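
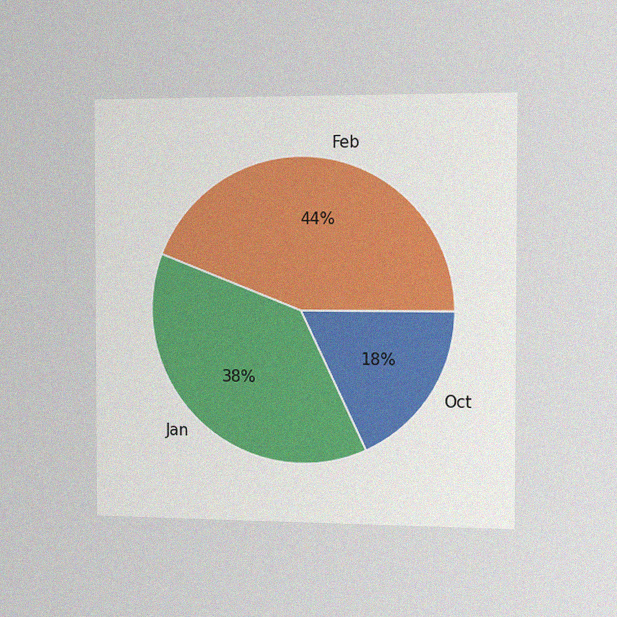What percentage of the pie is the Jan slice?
38%

The chart is viewed slightly from the right, with some photo noise. The Jan slice takes up 38% of the pie.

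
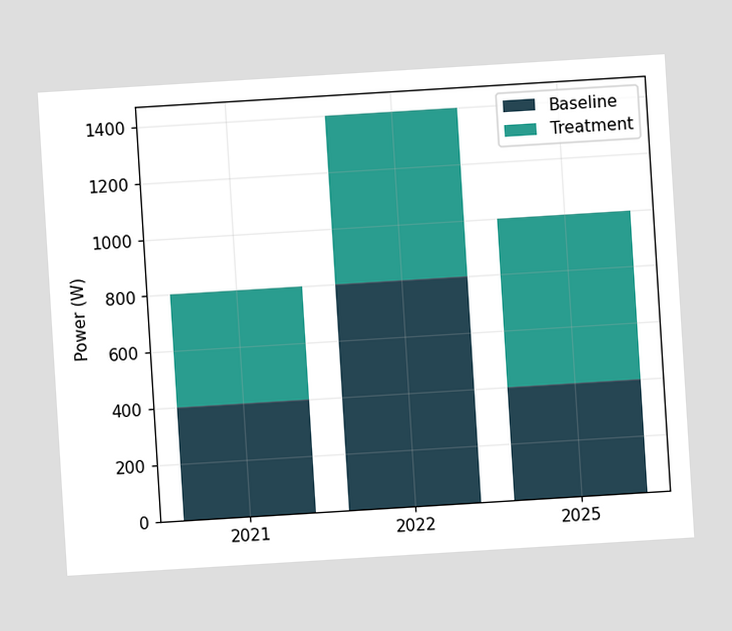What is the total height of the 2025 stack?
The chart is tilted about 4° counter-clockwise. The 2025 stack's top reaches 1000W on the y-axis.

1000W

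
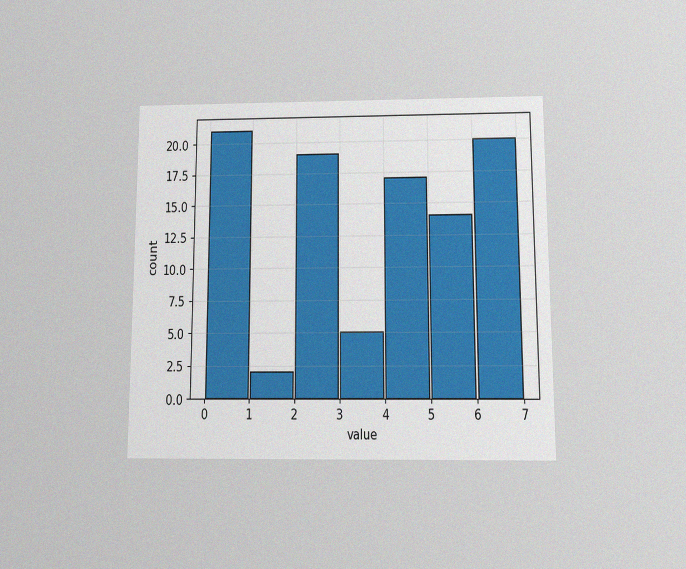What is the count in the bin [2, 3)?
The chart is viewed slightly from below, with some photo noise. The [2, 3) bin has height 19.

19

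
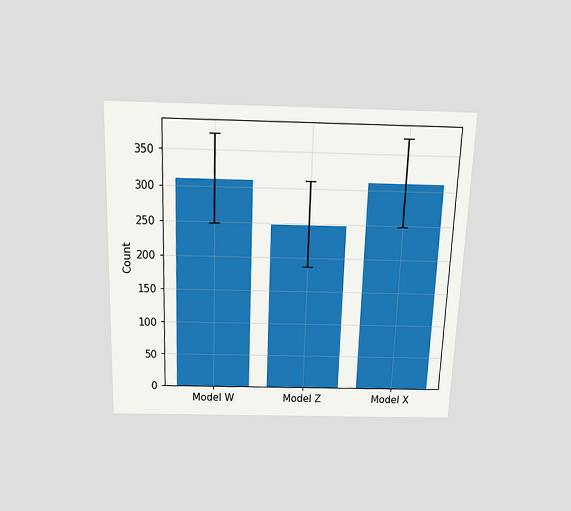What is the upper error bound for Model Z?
310

The chart is tilted about 2° clockwise and viewed slightly from above. The Model Z bar's upper whisker reaches 310.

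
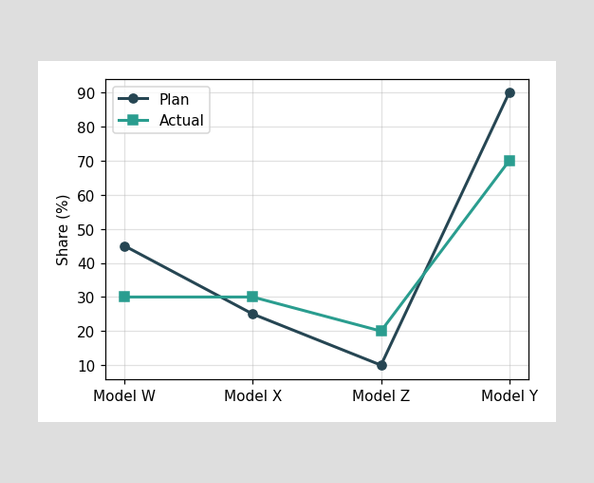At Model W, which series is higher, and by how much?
At Model W, Plan sits above the other line by 15%.

Plan, by 15%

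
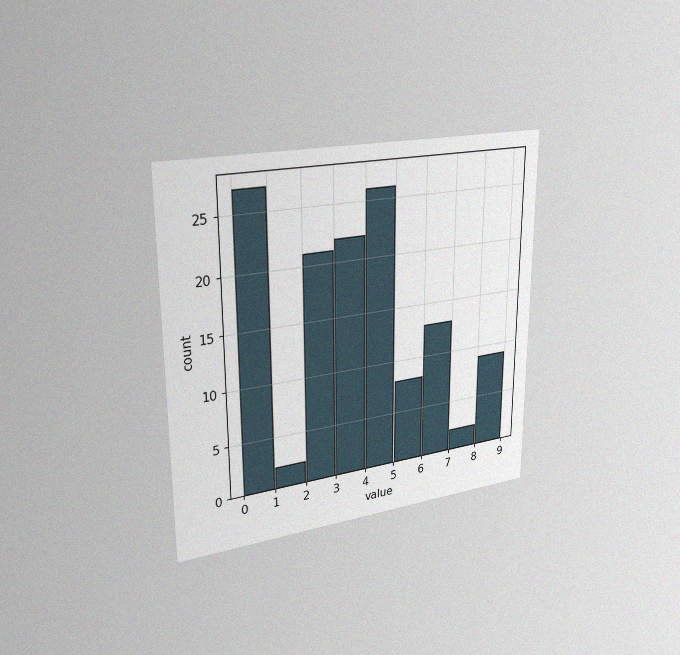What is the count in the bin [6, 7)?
The chart is viewed slightly from the left, with some photo noise. The [6, 7) bin has height 13.

13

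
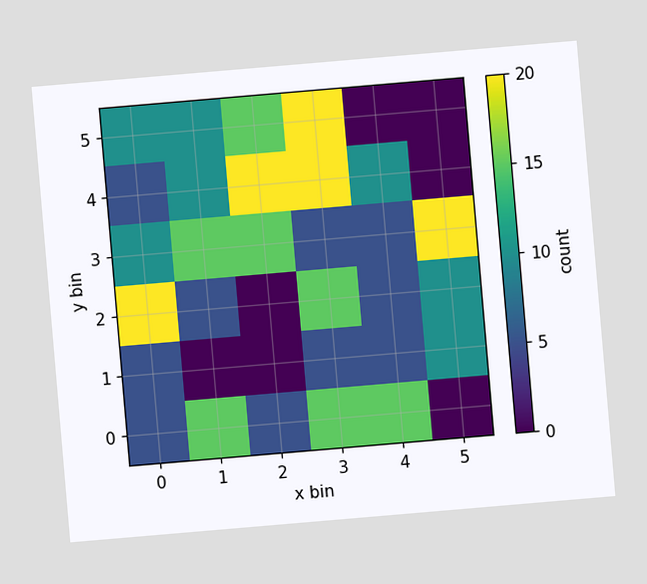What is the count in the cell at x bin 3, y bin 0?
15

The chart is tilted about 5° counter-clockwise. Matching the cell (3, 0) against the colorbar gives 15.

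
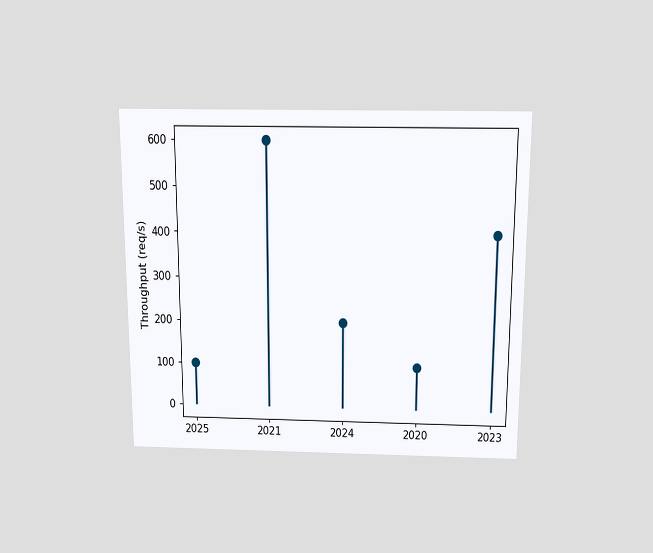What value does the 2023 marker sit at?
The chart is viewed slightly from above. The 2023 marker sits at 400req/s.

400req/s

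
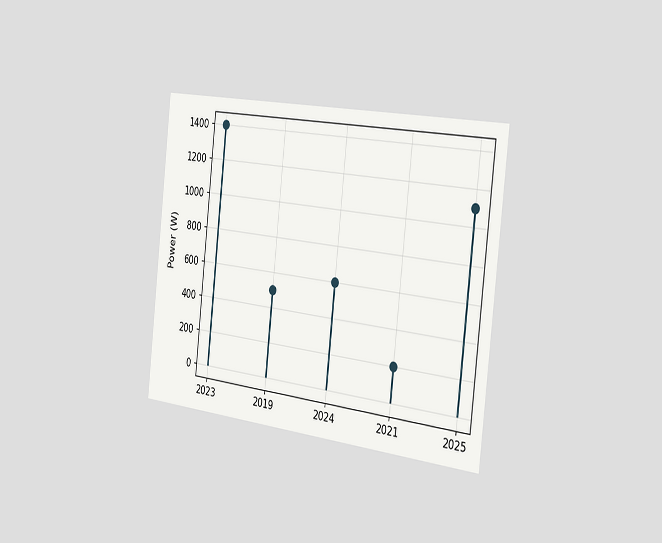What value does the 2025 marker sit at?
1100W

The chart is tilted about 6° clockwise and viewed slightly from the right. The 2025 marker sits at 1100W.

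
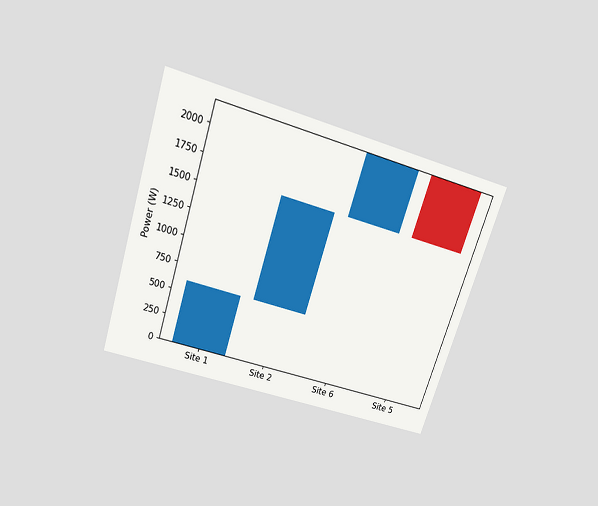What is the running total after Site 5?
1600W

The chart is tilted about 18° clockwise and viewed slightly from above. After Site 5 the running total reaches 1600W.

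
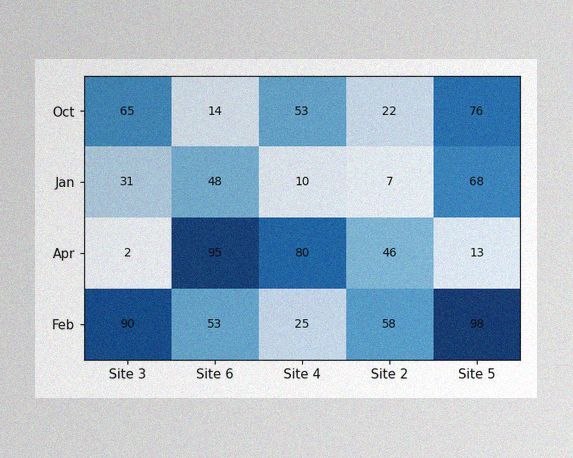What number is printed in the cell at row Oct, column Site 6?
14

The image has some photo noise and uneven lighting. The (Oct, Site 6) cell reads 14.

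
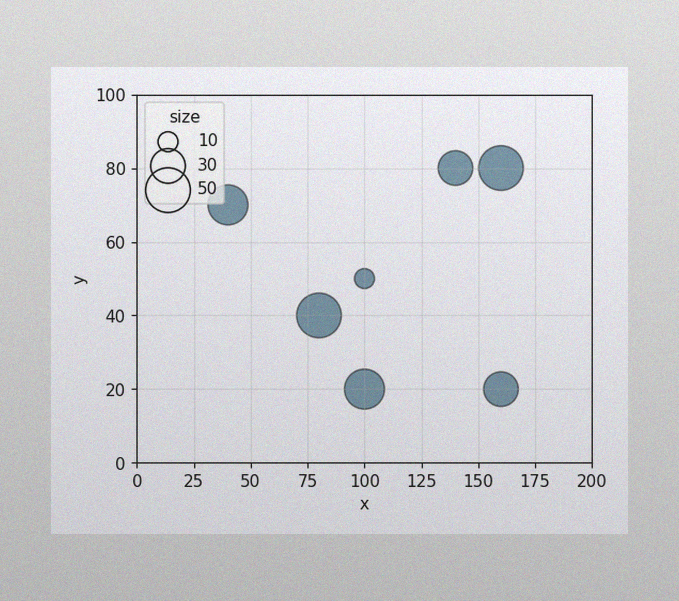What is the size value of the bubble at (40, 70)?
The image has some photo noise and uneven lighting. Matching the bubble at (40, 70) against the size legend gives 40.

40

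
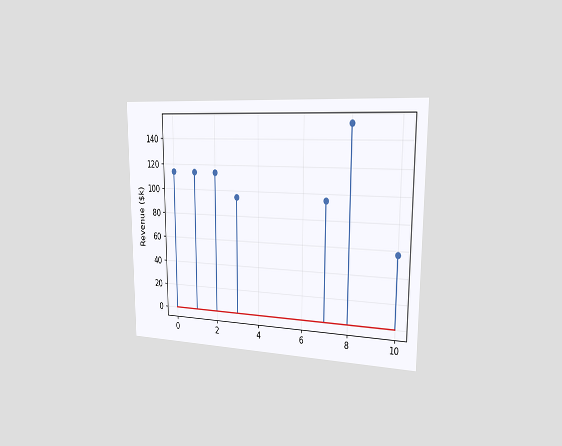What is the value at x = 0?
The chart is viewed slightly from the right. The stem at x=0 reaches $114k.

$114k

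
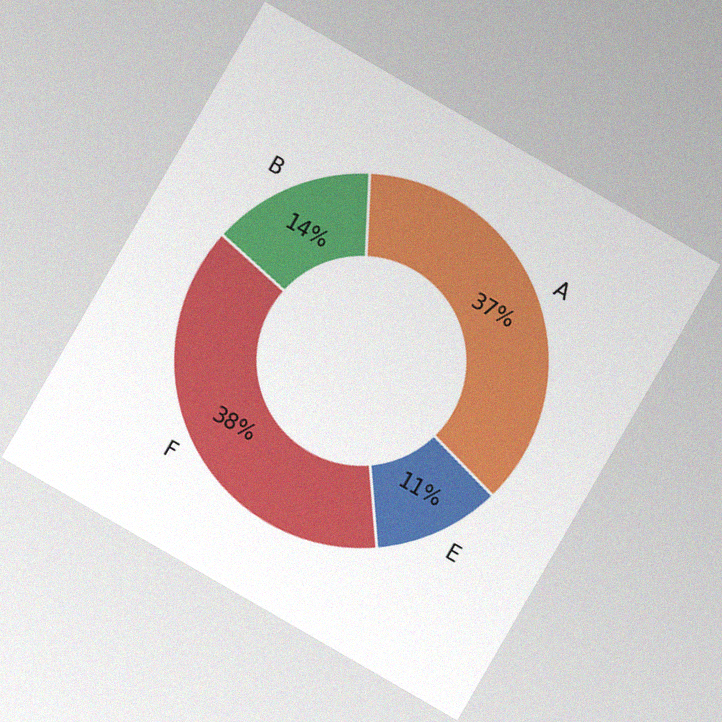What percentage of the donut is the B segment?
14%

The chart is tilted about 30° clockwise, with some photo noise. The B segment takes up 14% of the ring.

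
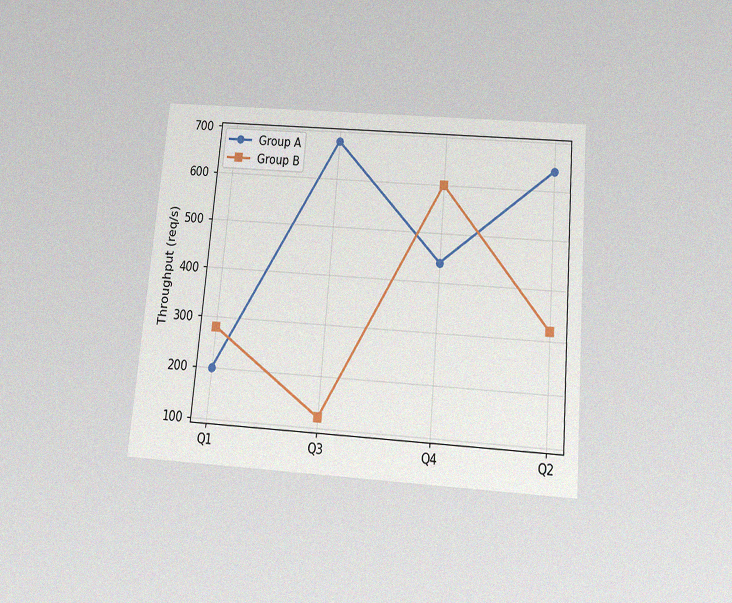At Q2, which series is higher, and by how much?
The chart is tilted about 5° clockwise and viewed slightly from below, with some photo noise. At Q2, Group A sits above the other line by 320req/s.

Group A, by 320req/s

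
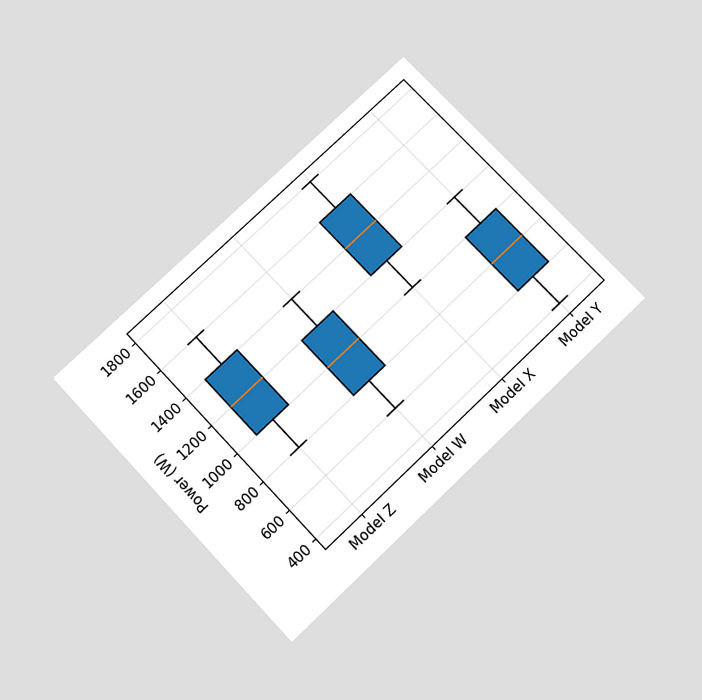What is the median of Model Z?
1200W

The chart is tilted about 43° counter-clockwise and viewed slightly from below. The median line in the Model Z box sits at 1200W.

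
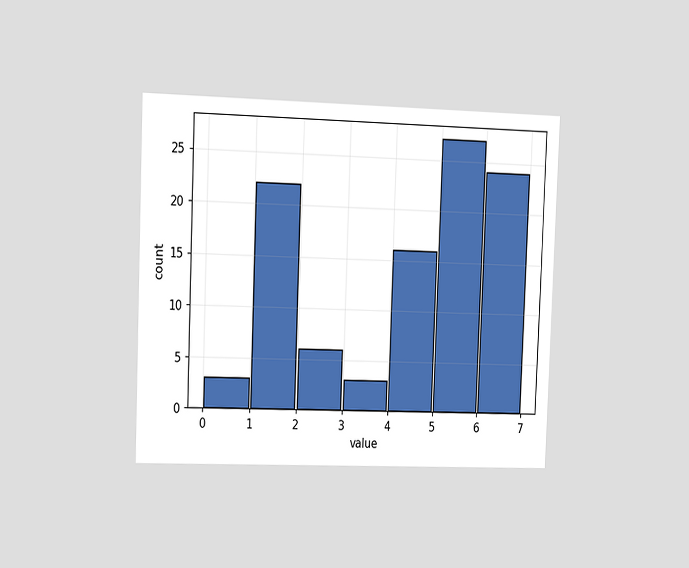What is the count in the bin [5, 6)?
The chart is tilted about 2° clockwise and viewed slightly from the left. The [5, 6) bin has height 27.

27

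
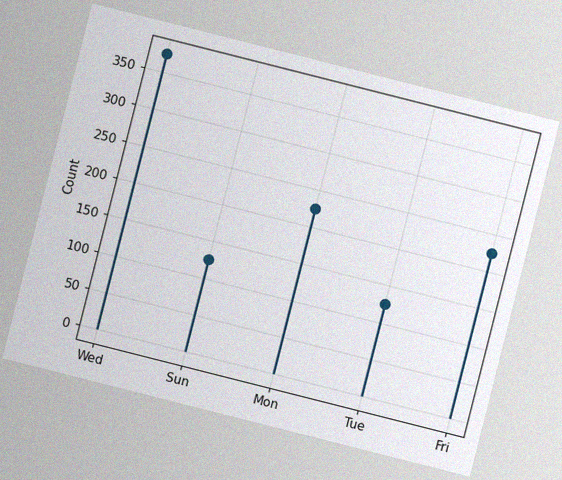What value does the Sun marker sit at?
125

The chart is tilted about 14° clockwise, with some photo noise. The Sun marker sits at 125.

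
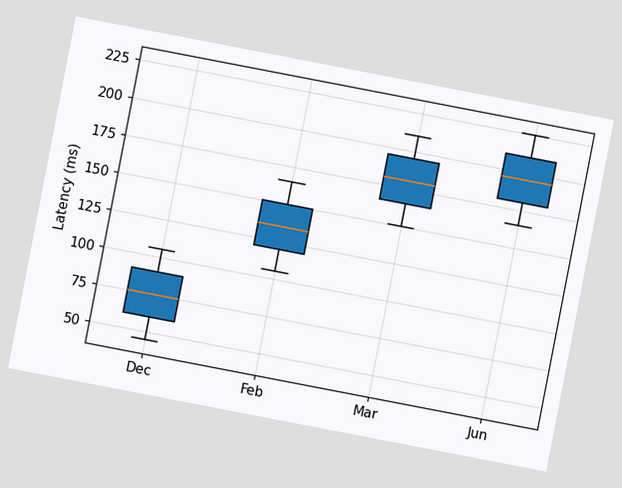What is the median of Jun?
The chart is tilted about 11° clockwise. The median line in the Jun box sits at 195ms.

195ms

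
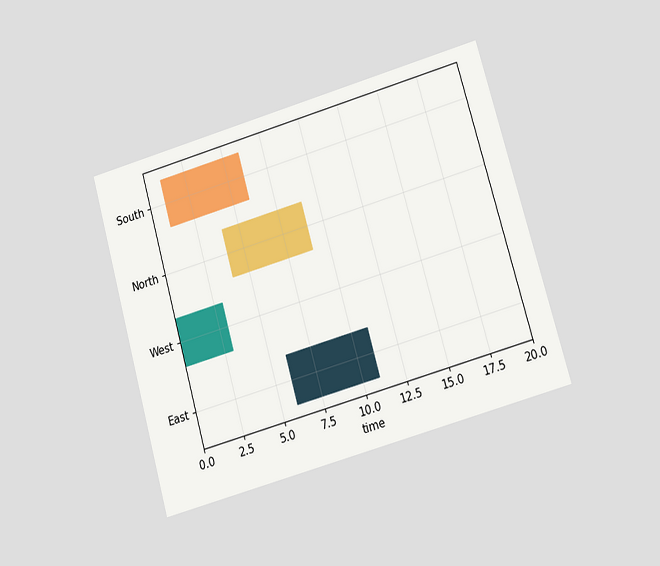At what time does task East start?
6

The chart is tilted about 16° counter-clockwise and viewed at a slight angle. The East bar begins at t=6.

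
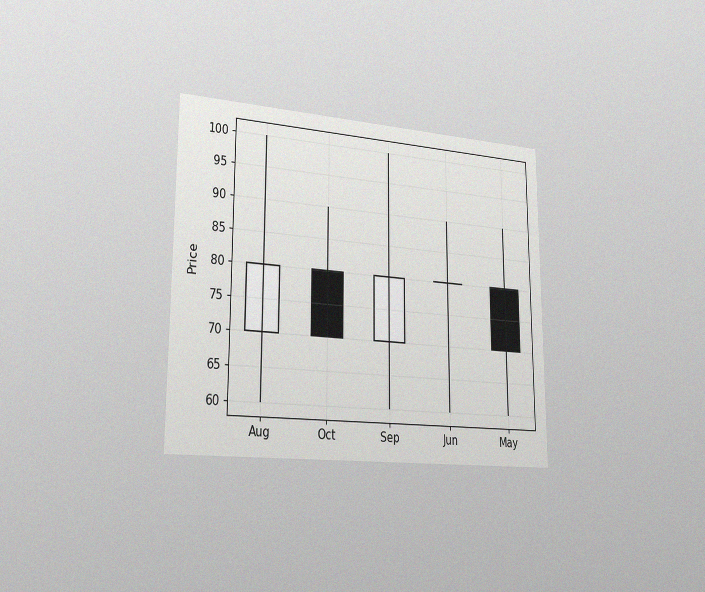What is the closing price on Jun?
The chart is viewed slightly from the left, with some photo noise. The Jun candle closes at 80.

80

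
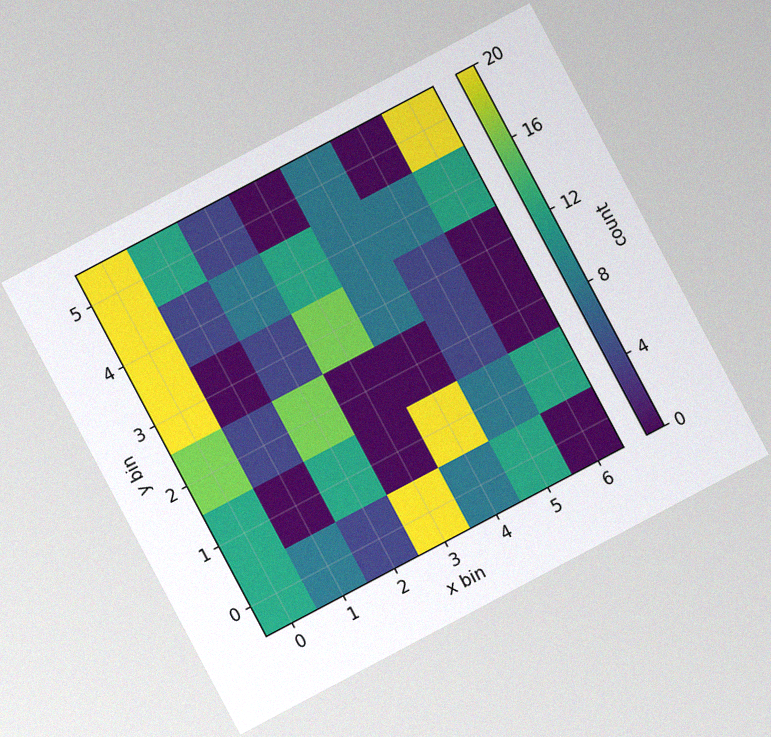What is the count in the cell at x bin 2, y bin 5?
The chart is tilted about 28° counter-clockwise, with some photo noise. Matching the cell (2, 5) against the colorbar gives 4.

4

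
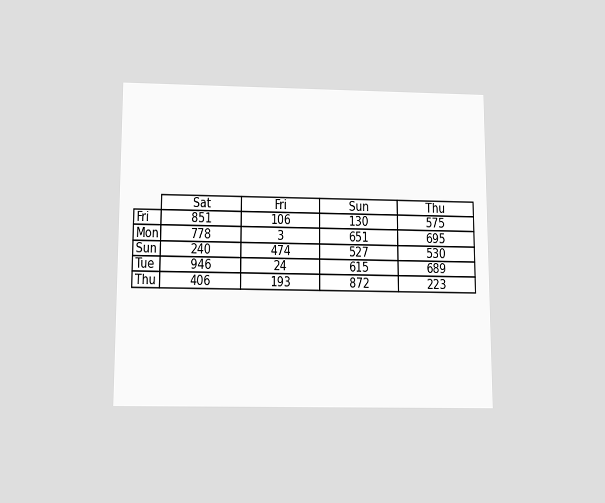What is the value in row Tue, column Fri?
The chart is viewed slightly from below. The (Tue, Fri) cell reads 24.

24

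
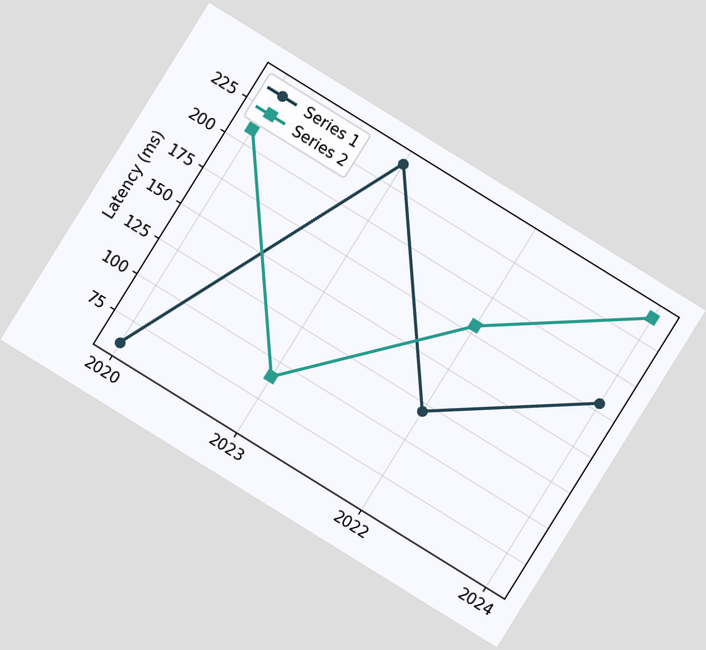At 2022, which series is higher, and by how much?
The chart is tilted about 32° clockwise. At 2022, Series 2 sits above the other line by 60ms.

Series 2, by 60ms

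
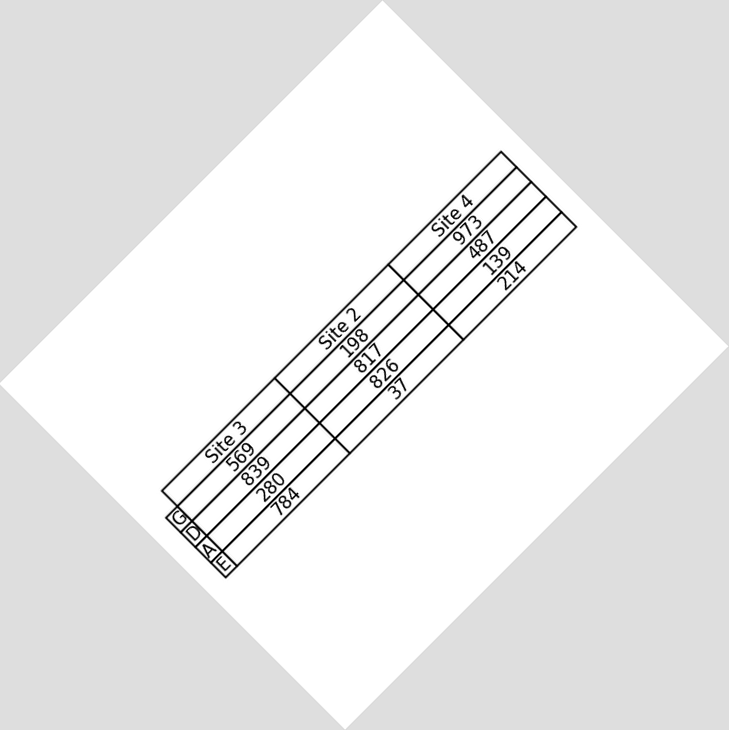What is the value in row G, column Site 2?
The chart is tilted about 45° counter-clockwise. The (G, Site 2) cell reads 198.

198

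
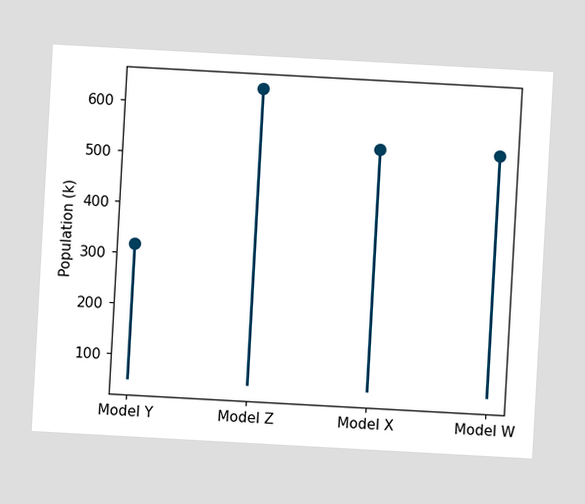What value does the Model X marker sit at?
The chart is tilted about 3° clockwise. The Model X marker sits at 530k.

530k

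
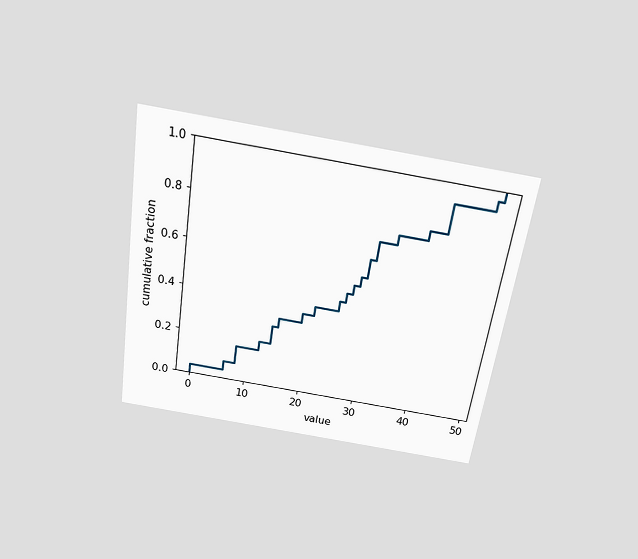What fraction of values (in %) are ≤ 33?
76%

The chart is tilted about 8° clockwise and viewed slightly from above. At x=33 the ECDF step is at 76%.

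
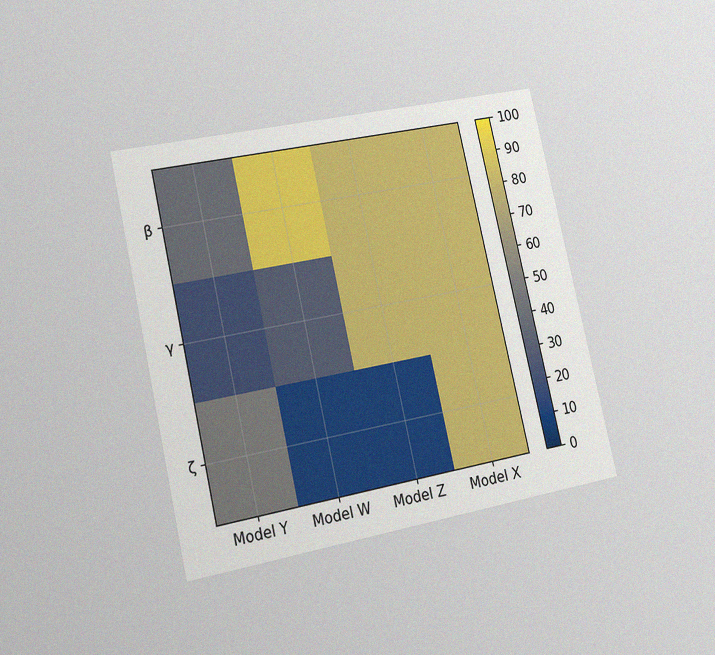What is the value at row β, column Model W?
The chart is tilted about 13° counter-clockwise and viewed slightly from the left, with some photo noise. Matching cell (β, Model W) against the colorbar gives 90.

90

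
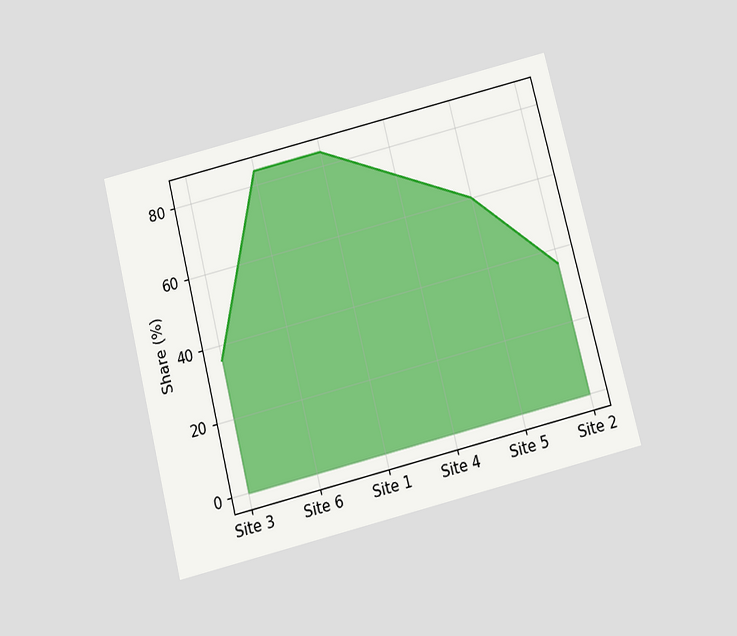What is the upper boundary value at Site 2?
36%

The chart is tilted about 14° counter-clockwise and viewed slightly from below. At Site 2 the upper boundary is at 36%.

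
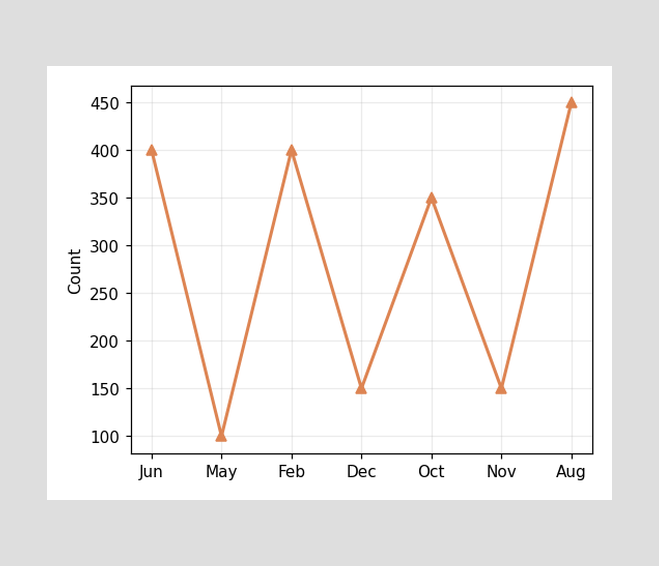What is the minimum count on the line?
The lowest point is at May, and reading across to the y-axis gives 100.

100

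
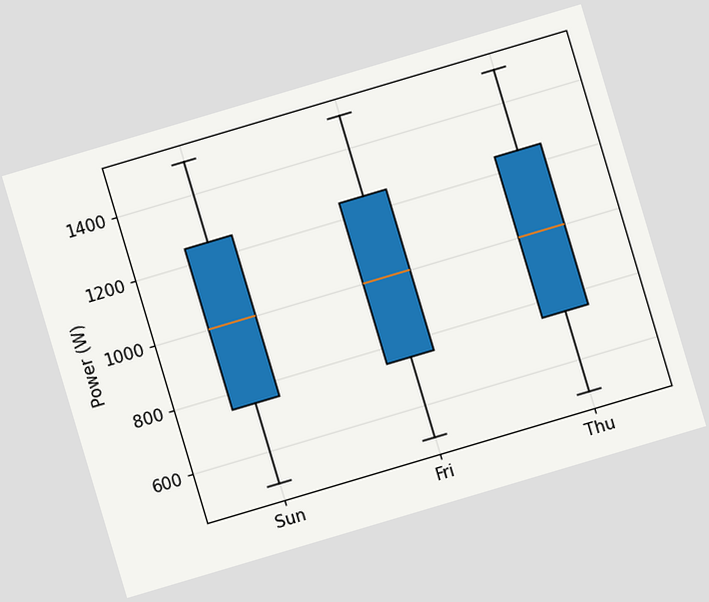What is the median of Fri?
1000W

The chart is tilted about 17° counter-clockwise. The median line in the Fri box sits at 1000W.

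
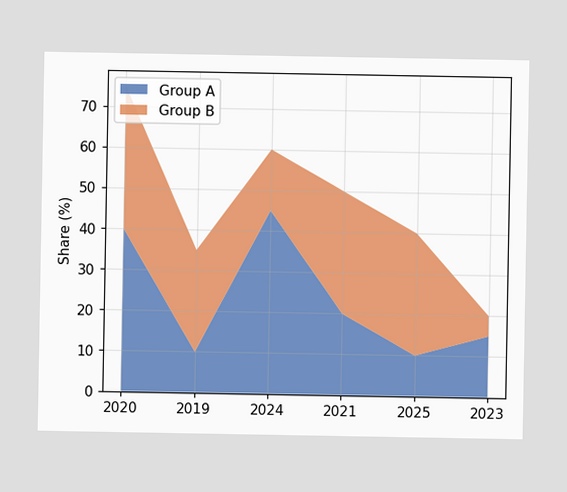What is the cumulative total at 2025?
The stacked total at 2025 reaches 40%.

40%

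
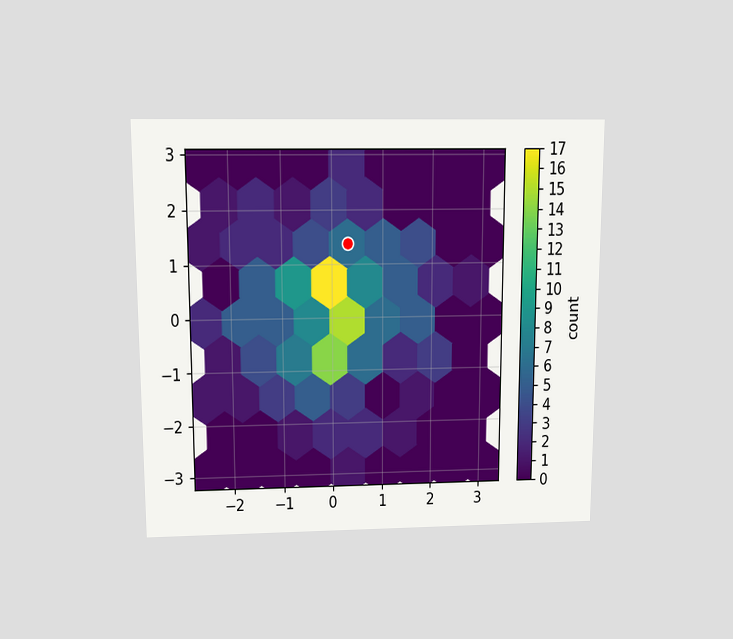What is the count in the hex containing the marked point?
The chart is viewed slightly from above. The marked hex reads 6 on the colorbar.

6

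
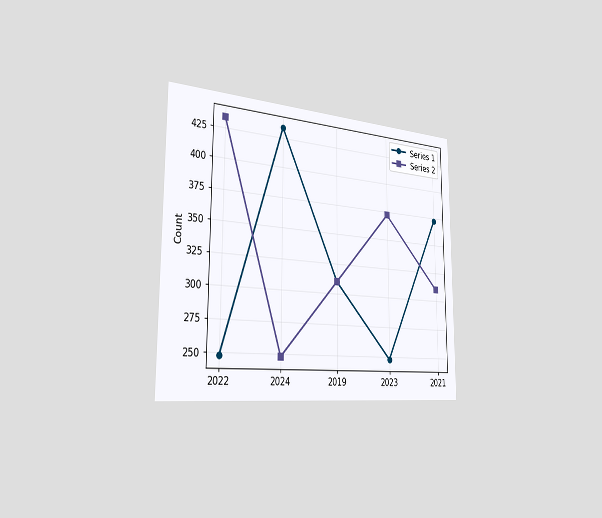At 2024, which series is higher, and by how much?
Series 1, by 186

The chart is viewed slightly from the left. At 2024, Series 1 sits above the other line by 186.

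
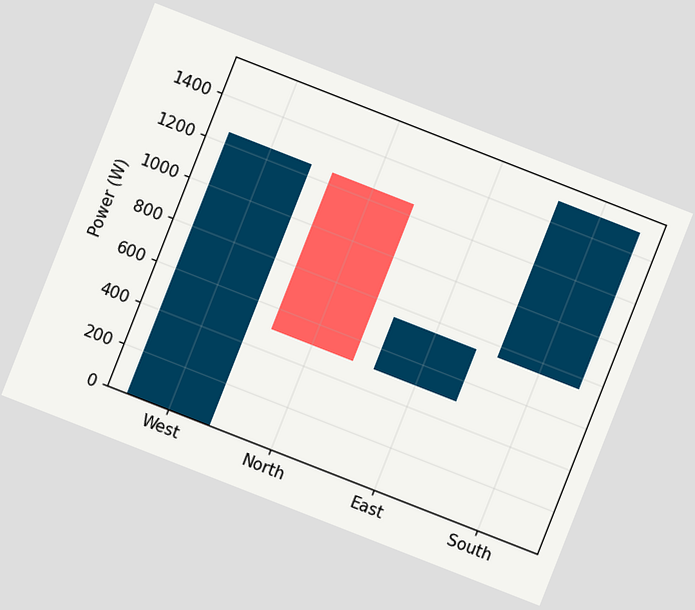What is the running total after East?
750W

The chart is tilted about 21° clockwise. After East the running total reaches 750W.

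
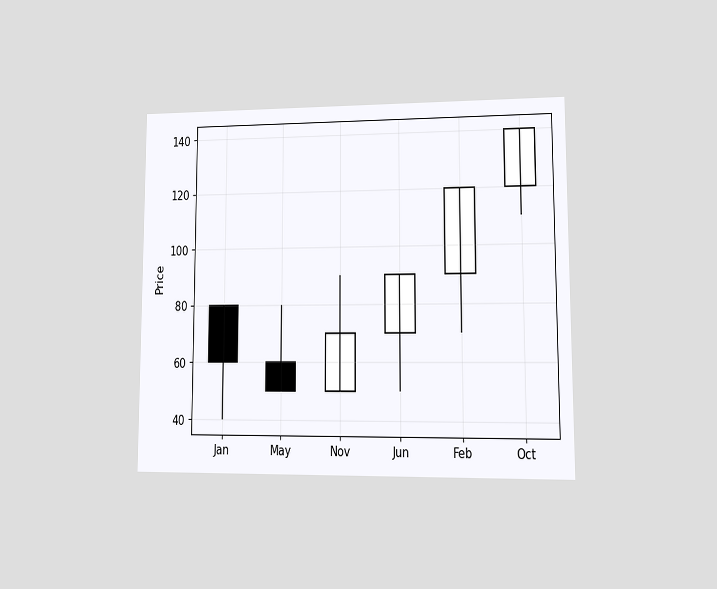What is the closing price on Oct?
140

The chart is viewed at a slight angle. The Oct candle closes at 140.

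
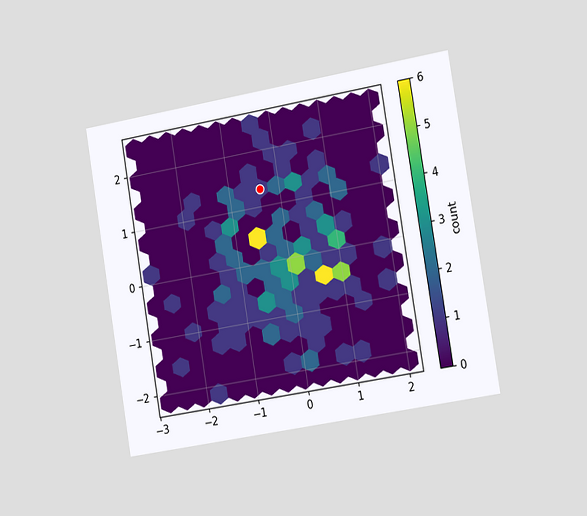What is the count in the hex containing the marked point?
1

The chart is tilted about 9° counter-clockwise and viewed slightly from the right. The marked hex reads 1 on the colorbar.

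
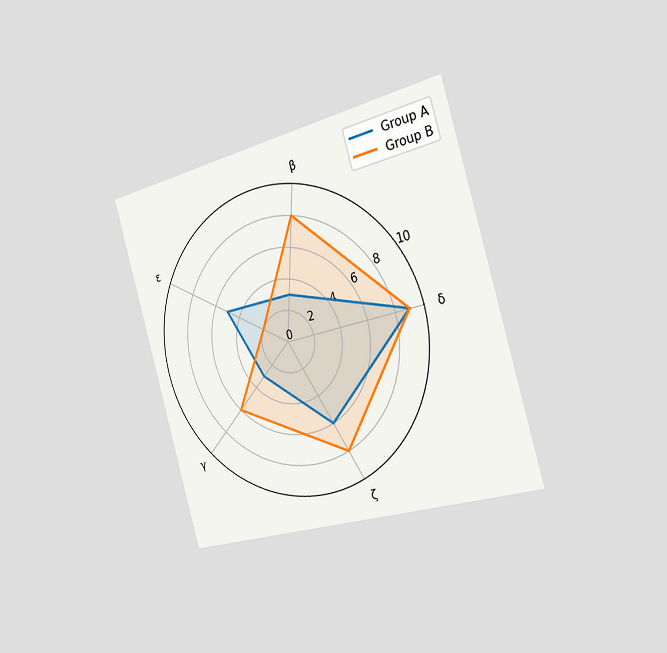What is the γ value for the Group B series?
The chart is tilted about 16° counter-clockwise and viewed slightly from the right. On the γ axis, Group B reaches 6.

6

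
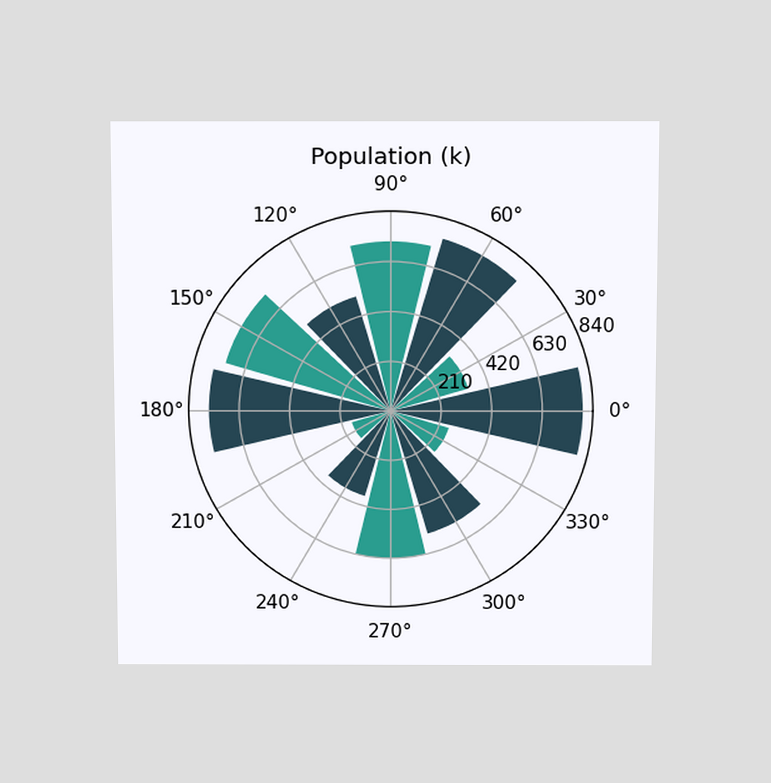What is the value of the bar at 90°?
The chart is viewed slightly from above. The bar at 90° reaches 714k on the radial axis.

714k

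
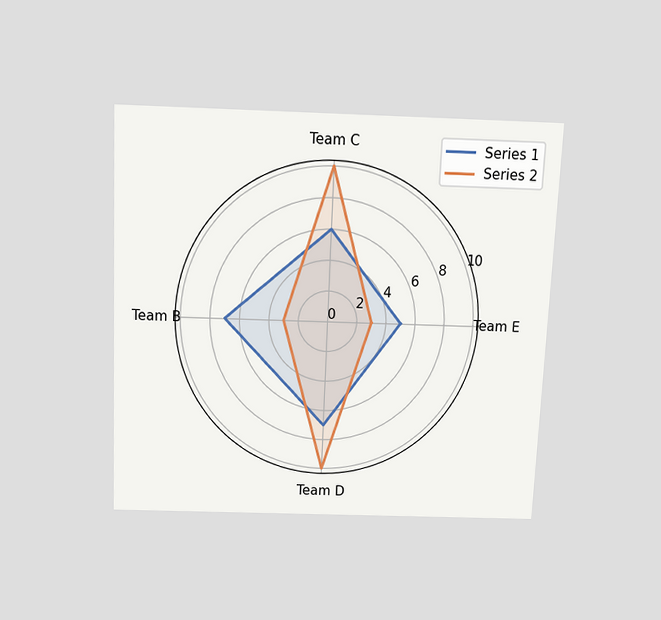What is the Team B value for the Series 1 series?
7

The chart is tilted about 3° clockwise and viewed slightly from above. On the Team B axis, Series 1 reaches 7.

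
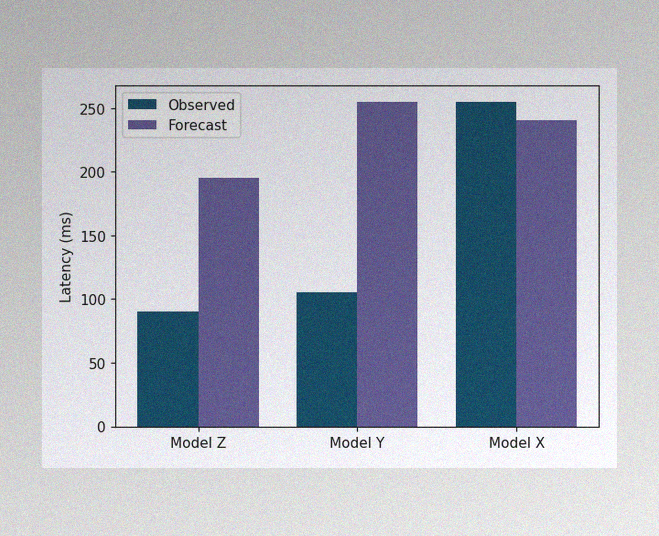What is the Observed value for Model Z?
The image has some photo noise and uneven lighting. The Observed bar at Model Z reaches 90ms on the y-axis.

90ms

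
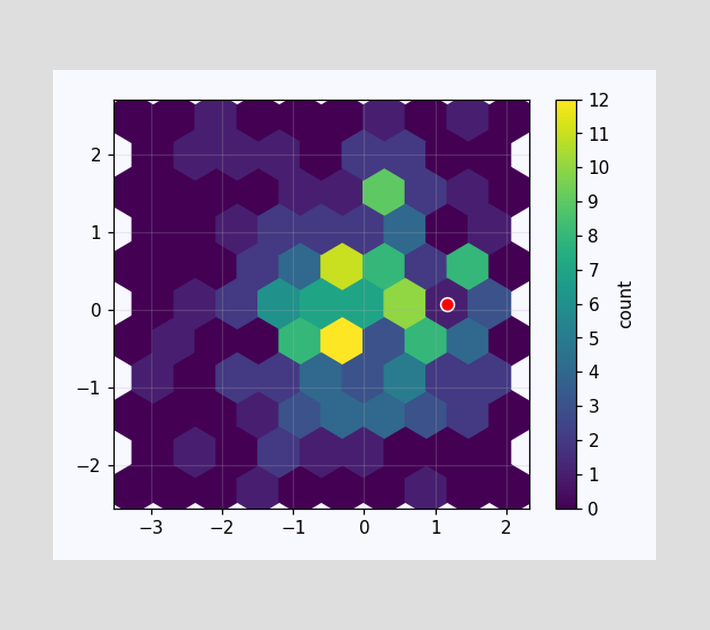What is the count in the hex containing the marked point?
The marked hex reads 1 on the colorbar.

1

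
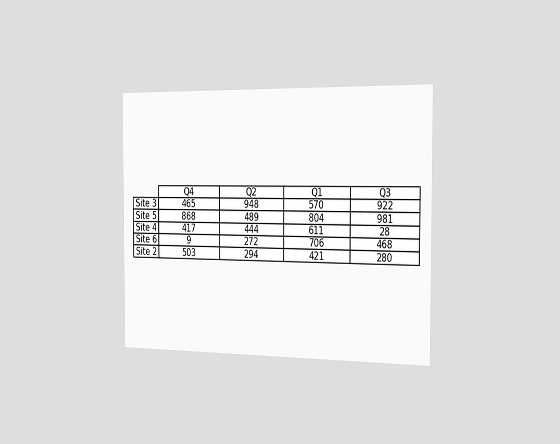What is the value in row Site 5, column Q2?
489

The chart is viewed slightly from the right. The (Site 5, Q2) cell reads 489.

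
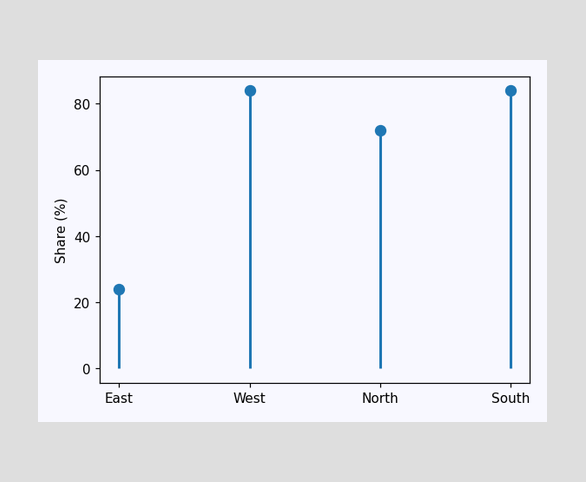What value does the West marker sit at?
84%

The West marker sits at 84%.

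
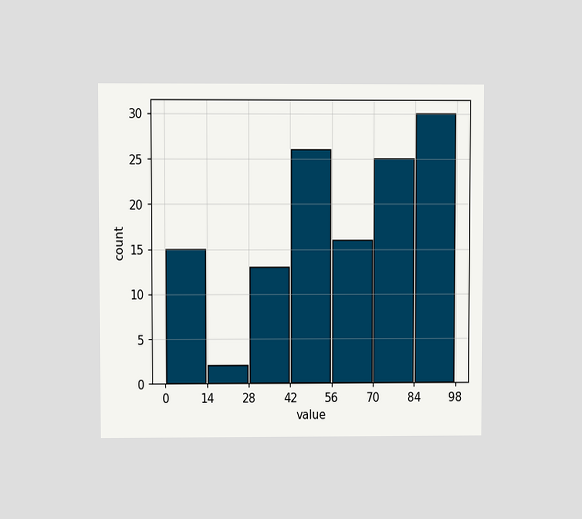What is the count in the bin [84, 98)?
30

The chart is viewed at a slight angle. The [84, 98) bin has height 30.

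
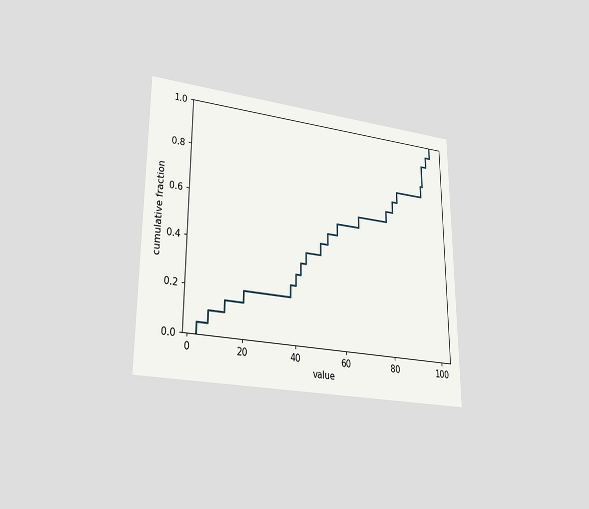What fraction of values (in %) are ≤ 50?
The chart is viewed at a slight angle. At x=50 the ECDF step is at 45%.

45%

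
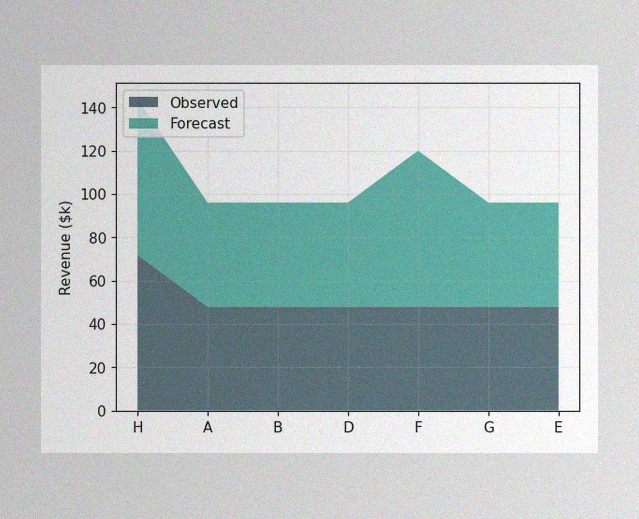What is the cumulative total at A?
$96k

The image has some photo noise and uneven lighting. The stacked total at A reaches $96k.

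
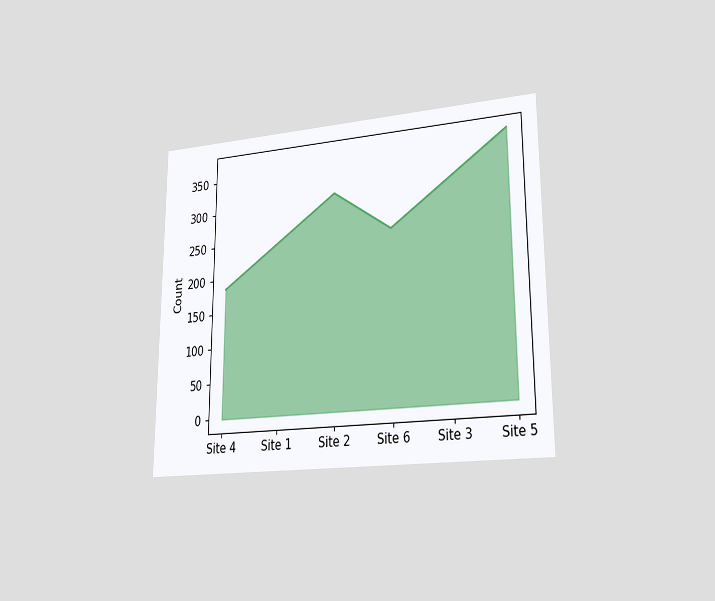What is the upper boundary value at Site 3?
310

The chart is viewed slightly from the right. At Site 3 the upper boundary is at 310.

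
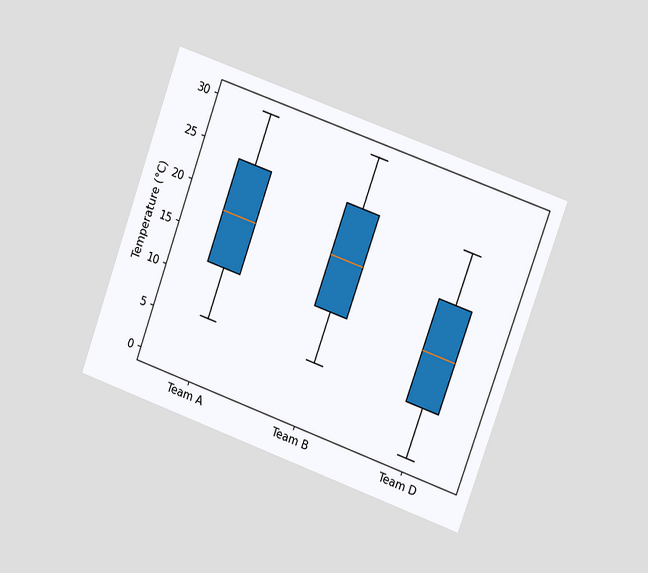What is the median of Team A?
The chart is tilted about 20° clockwise and viewed slightly from the right. The median line in the Team A box sits at 18°C.

18°C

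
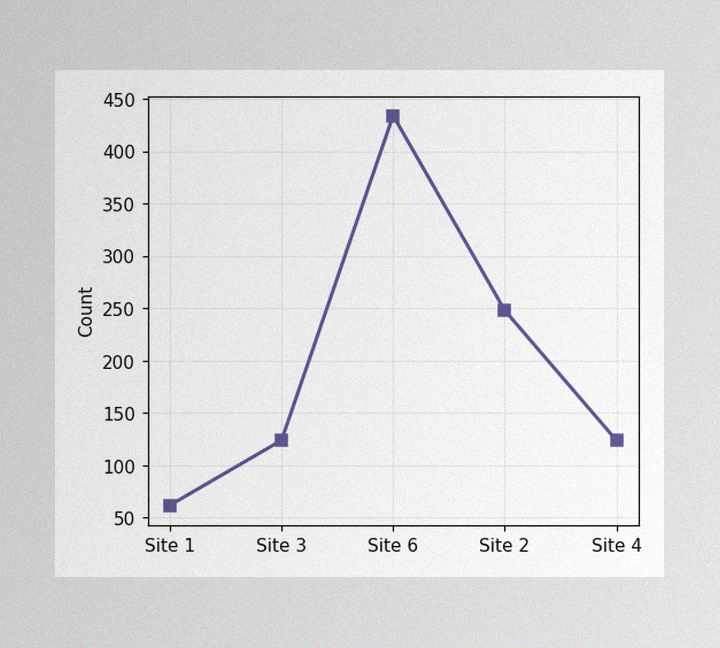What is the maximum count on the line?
The image has some photo noise and uneven lighting. The highest point is at Site 6, and reading across to the y-axis gives 434.

434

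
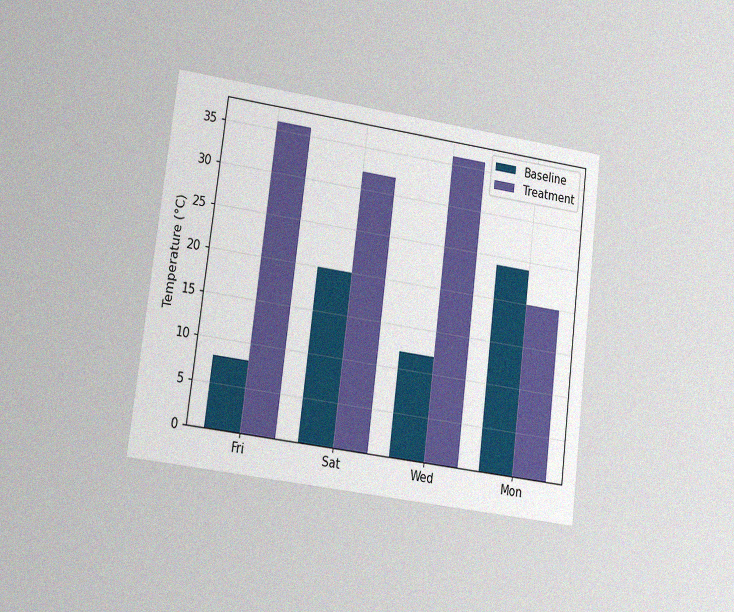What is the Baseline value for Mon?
24°C

The chart is tilted about 7° clockwise and viewed at a slight angle, with some photo noise. The Baseline bar at Mon reaches 24°C on the y-axis.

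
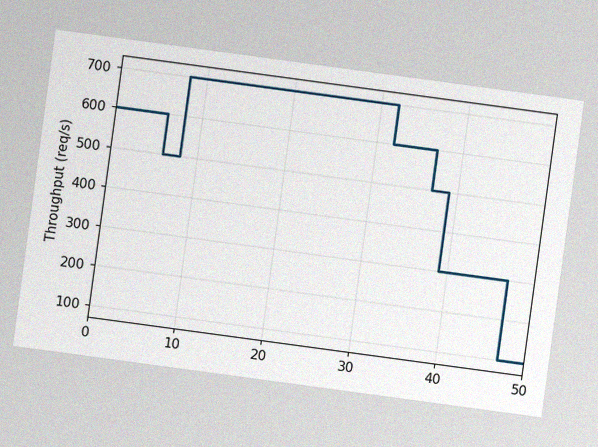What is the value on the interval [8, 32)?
700req/s

The chart is tilted about 8° clockwise, with some photo noise. On [8, 32) the step sits at 700req/s.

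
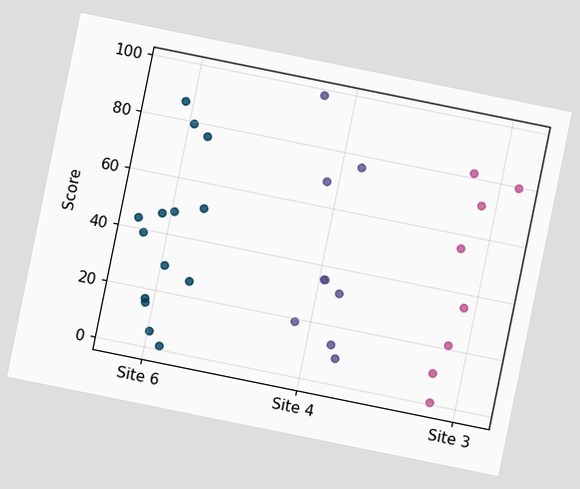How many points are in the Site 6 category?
The chart is tilted about 11° clockwise. Counting the markers in the Site 6 column gives 14.

14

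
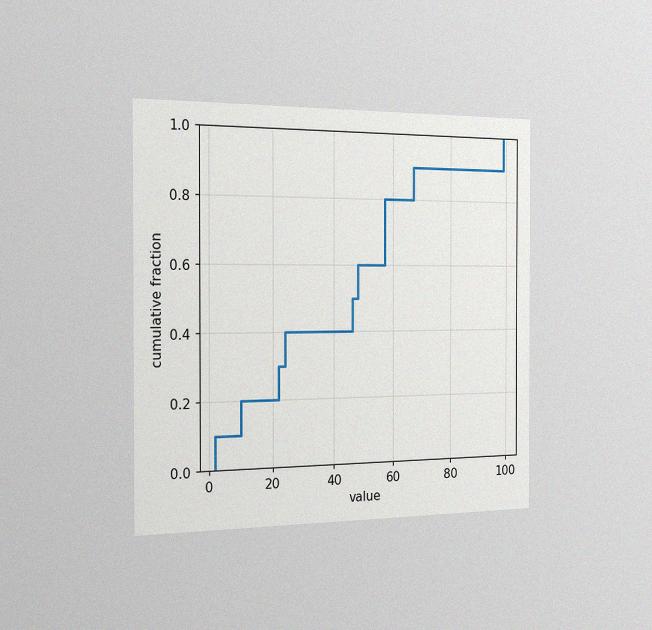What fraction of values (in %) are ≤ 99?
The chart is viewed slightly from the left, with some photo noise. At x=99 the ECDF step is at 100%.

100%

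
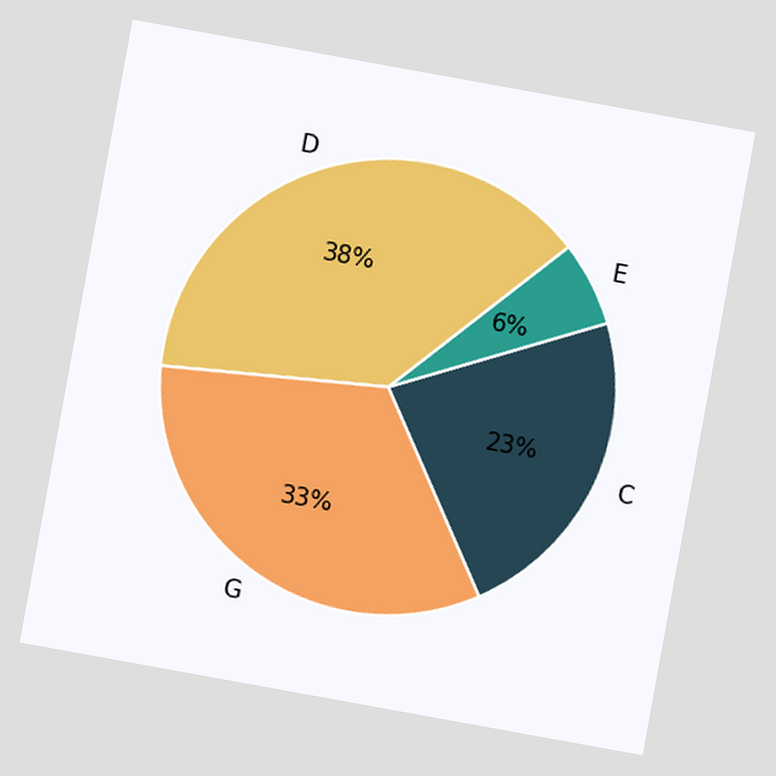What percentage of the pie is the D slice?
The chart is tilted about 10° clockwise. The D slice takes up 38% of the pie.

38%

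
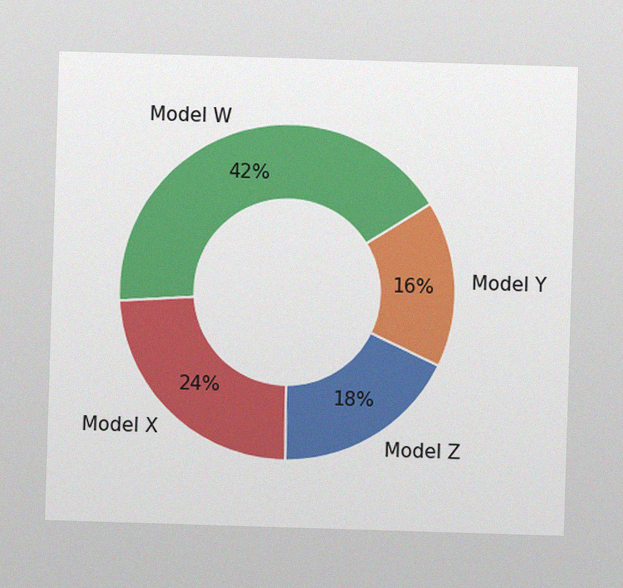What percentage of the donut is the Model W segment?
The image has some photo noise and uneven lighting. The Model W segment takes up 42% of the ring.

42%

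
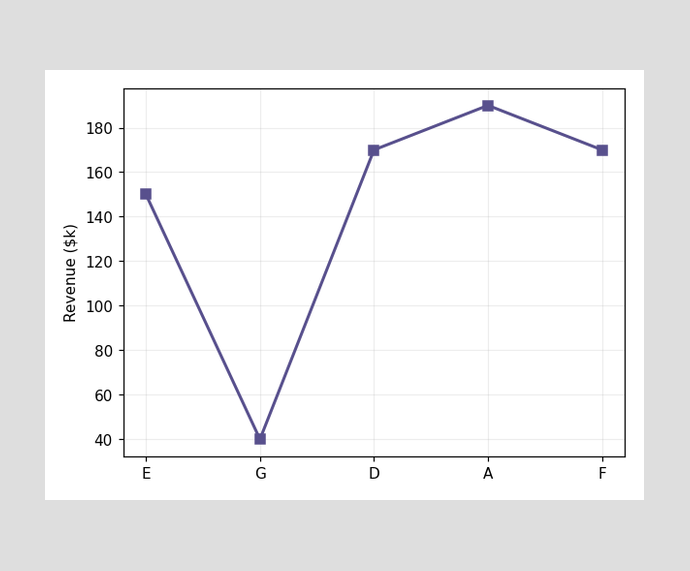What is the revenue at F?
At F, the line is at $170k.

$170k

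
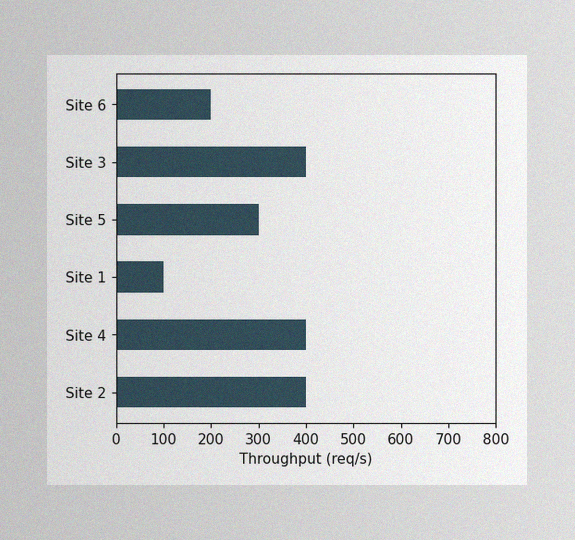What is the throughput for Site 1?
100req/s

The image has some photo noise and uneven lighting. Reading along the chart's x-axis, the Site 1 bar reaches 100req/s.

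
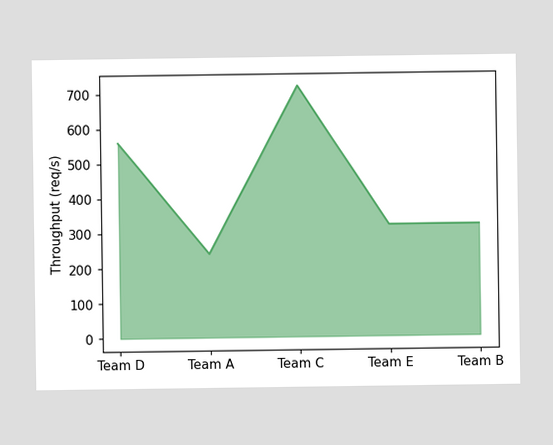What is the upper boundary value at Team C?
At Team C the upper boundary is at 720req/s.

720req/s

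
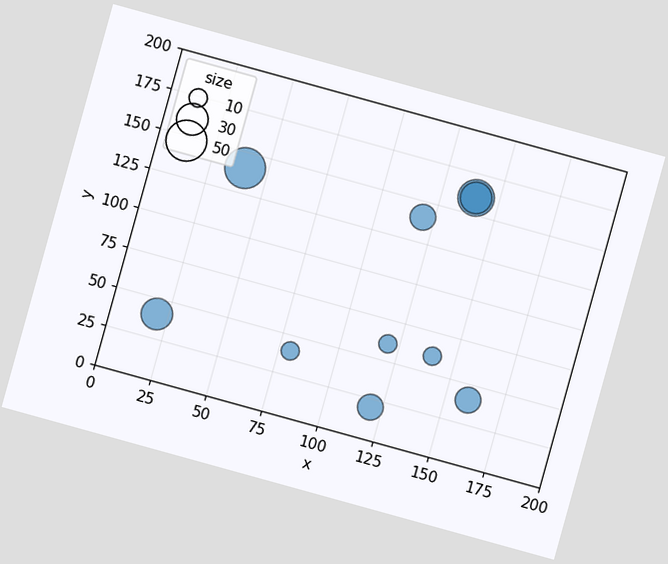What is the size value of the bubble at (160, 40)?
20

The chart is tilted about 15° clockwise. Matching the bubble at (160, 40) against the size legend gives 20.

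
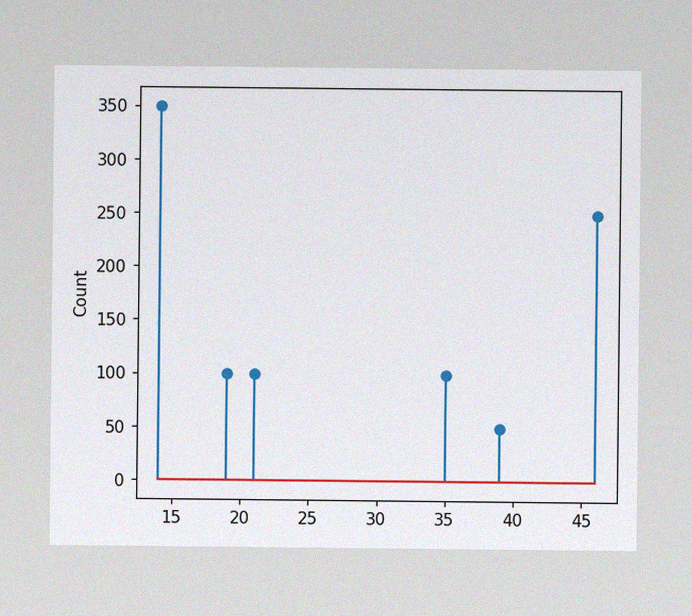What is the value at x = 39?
The image has some photo noise and uneven lighting. The stem at x=39 reaches 50.

50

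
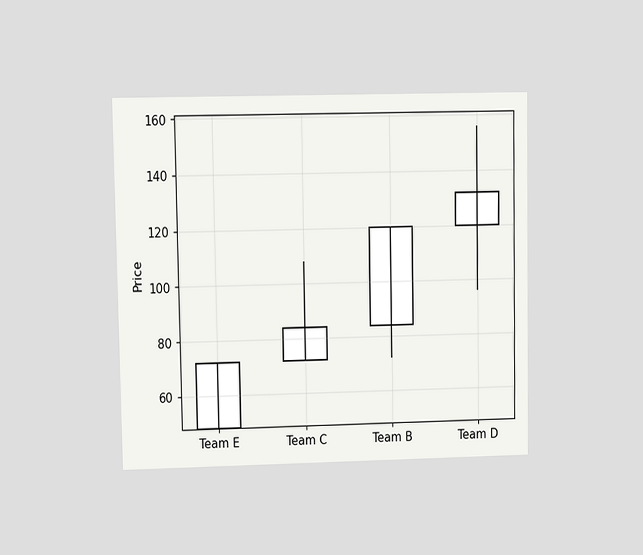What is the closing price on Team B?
The chart is viewed at a slight angle. The Team B candle closes at 120.

120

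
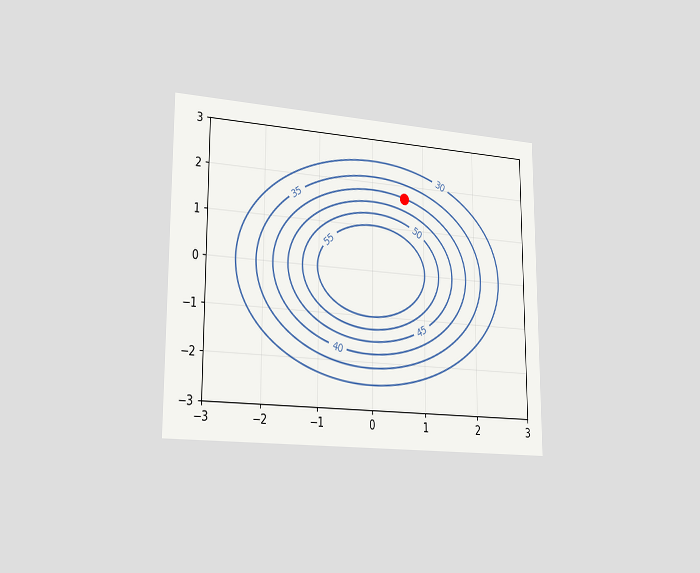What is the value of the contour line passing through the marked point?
The chart is viewed slightly from the left. The marked point sits on the contour labelled 40.

40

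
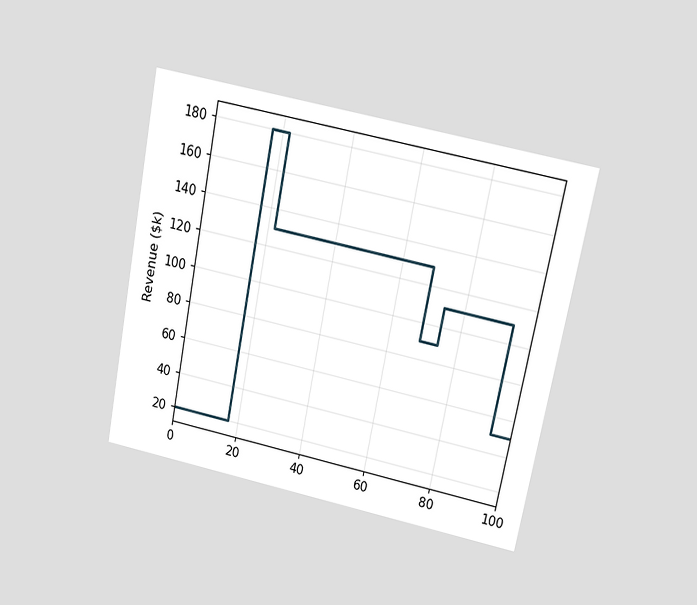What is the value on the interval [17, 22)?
$180k

The chart is tilted about 11° clockwise and viewed at a slight angle. On [17, 22) the step sits at $180k.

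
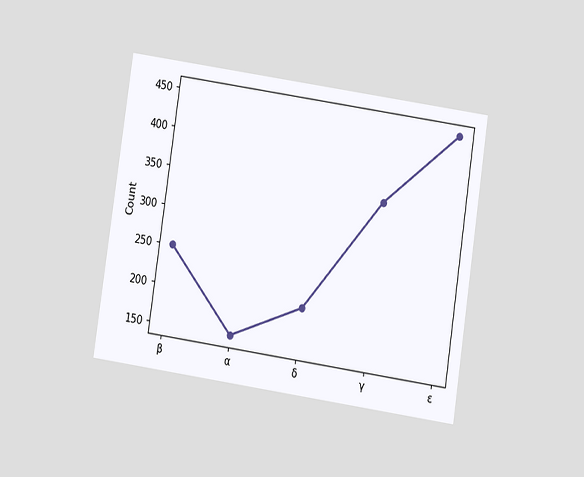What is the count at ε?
The chart is tilted about 8° clockwise and viewed at a slight angle. At ε, the line is at 450.

450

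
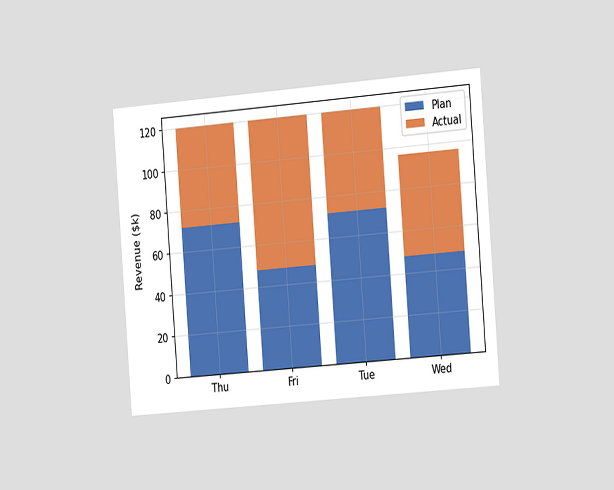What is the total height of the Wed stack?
$96k

The chart is tilted about 4° counter-clockwise and viewed slightly from the right. The Wed stack's top reaches $96k on the y-axis.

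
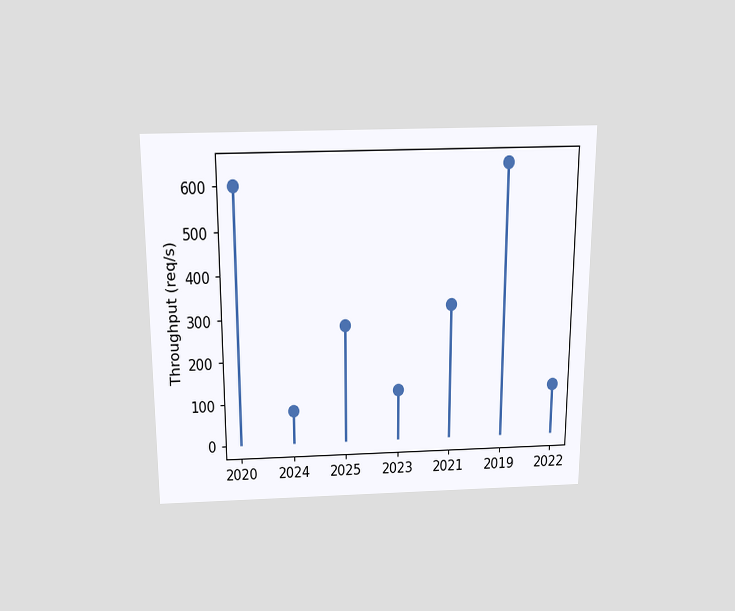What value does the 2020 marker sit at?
600req/s

The chart is viewed slightly from above. The 2020 marker sits at 600req/s.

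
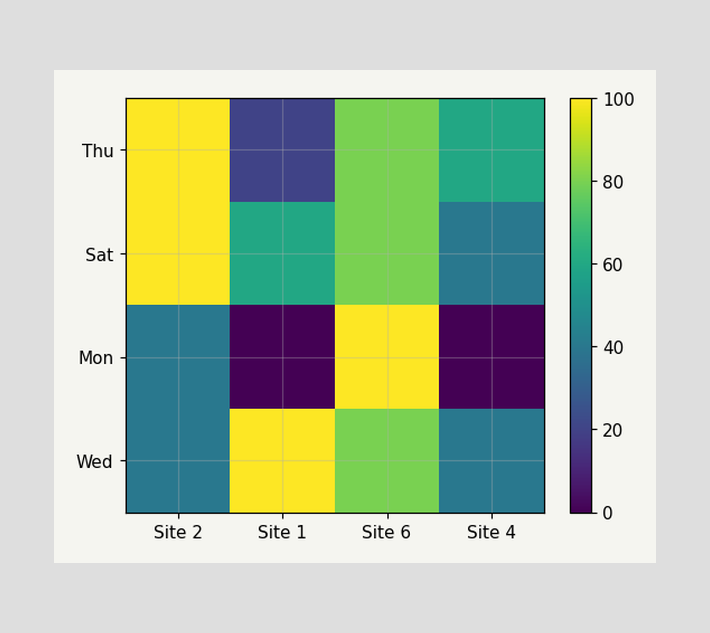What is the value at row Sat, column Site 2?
Matching cell (Sat, Site 2) against the colorbar gives 100.

100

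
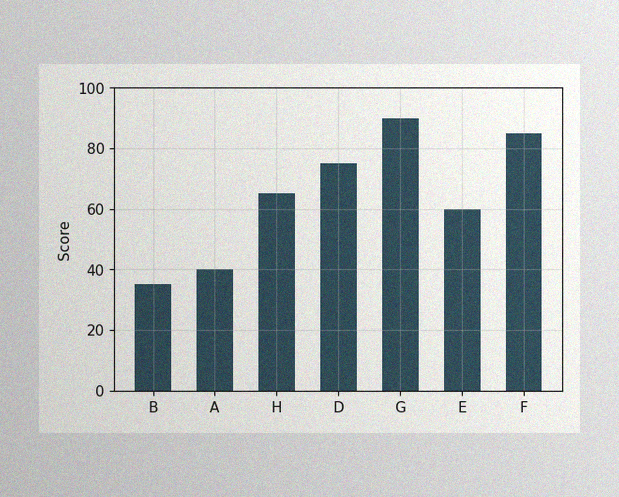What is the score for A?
The image has some photo noise and uneven lighting. Reading along the chart's y-axis, the A bar reaches 40.

40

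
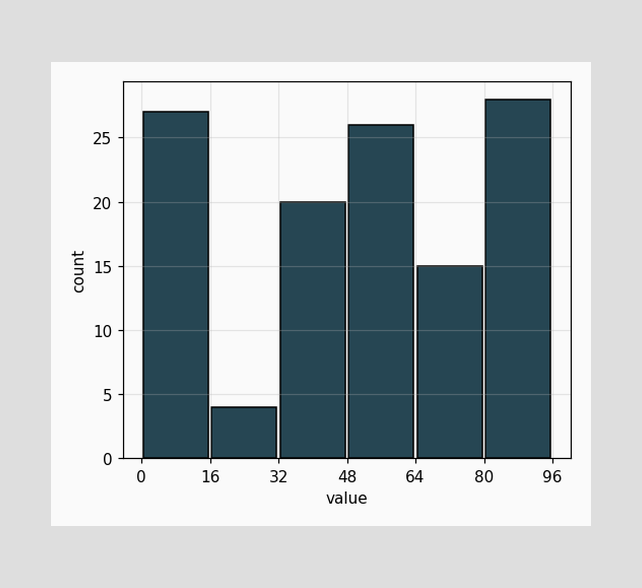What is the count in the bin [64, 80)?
15

The [64, 80) bin has height 15.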